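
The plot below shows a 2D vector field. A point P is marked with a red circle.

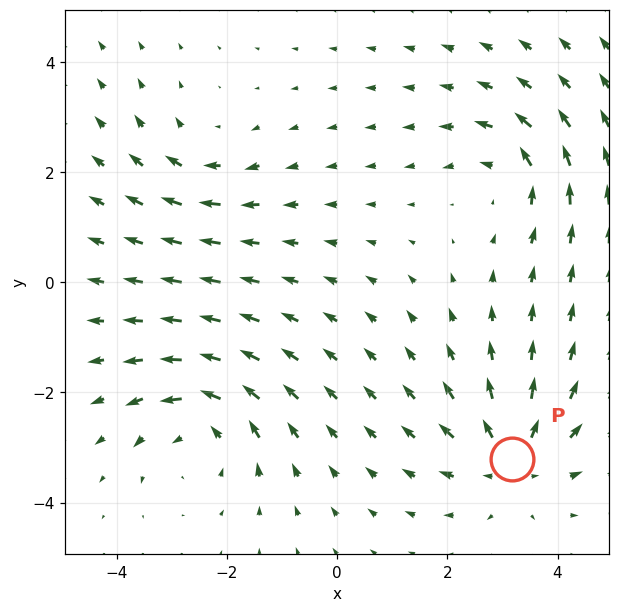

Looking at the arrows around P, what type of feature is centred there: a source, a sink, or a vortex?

source

At P (3.2, -3.2) the arrows spread outward. Divergence about +5, curl ≈0 — positive divergence with near-zero curl is a source.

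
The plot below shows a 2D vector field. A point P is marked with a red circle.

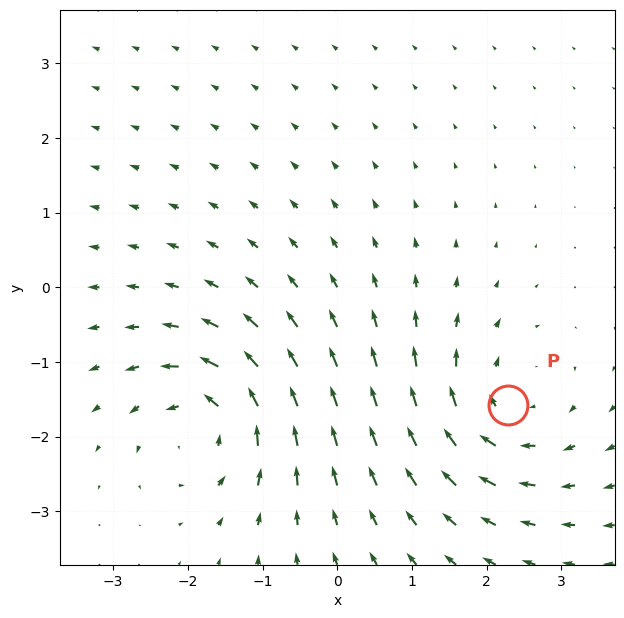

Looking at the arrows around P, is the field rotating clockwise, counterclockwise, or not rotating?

Near P at (2.3, -1.6) the arrows circulate clockwise. The curl (z-component) there is about -4; negative curl means clockwise rotation.

clockwise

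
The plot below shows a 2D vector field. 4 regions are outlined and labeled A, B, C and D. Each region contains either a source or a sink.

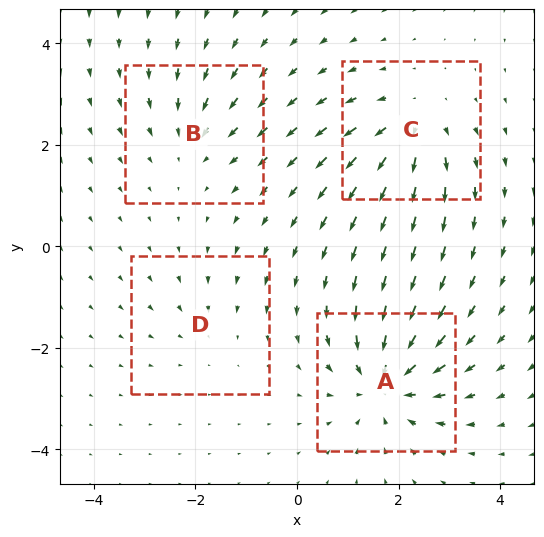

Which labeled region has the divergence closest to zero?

D

Divergence at each region's feature centre — A: about -7, B: about -3, C: about +5, D: about -2. Region D is closest to zero.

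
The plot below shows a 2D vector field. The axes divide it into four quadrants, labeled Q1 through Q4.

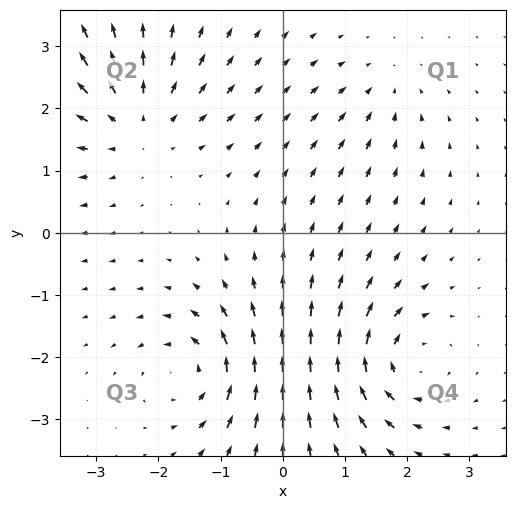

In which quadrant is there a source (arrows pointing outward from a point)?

Q2

The source sits at approximately (-2.4, 1.8), which lies in quadrant Q2. The divergence there is about +5, positive as expected for a source.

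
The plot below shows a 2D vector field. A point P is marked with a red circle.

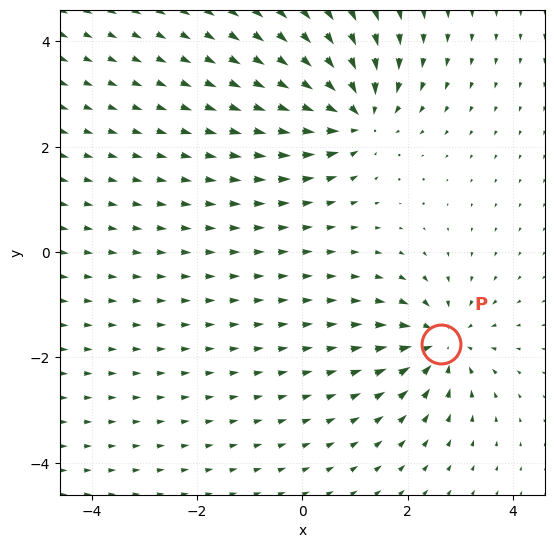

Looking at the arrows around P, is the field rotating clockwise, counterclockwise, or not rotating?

not rotating

Near P at (2.6, -1.7) the arrows show no circulation. The curl there is ≈0.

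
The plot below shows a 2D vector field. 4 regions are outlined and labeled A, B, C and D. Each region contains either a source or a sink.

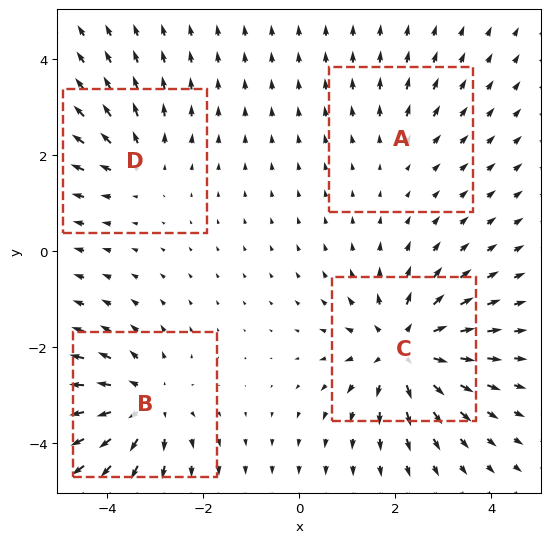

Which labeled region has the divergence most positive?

C

Divergence at each region's feature centre — A: about +2, B: about +5, C: about +6, D: about +3. Region C is most positive.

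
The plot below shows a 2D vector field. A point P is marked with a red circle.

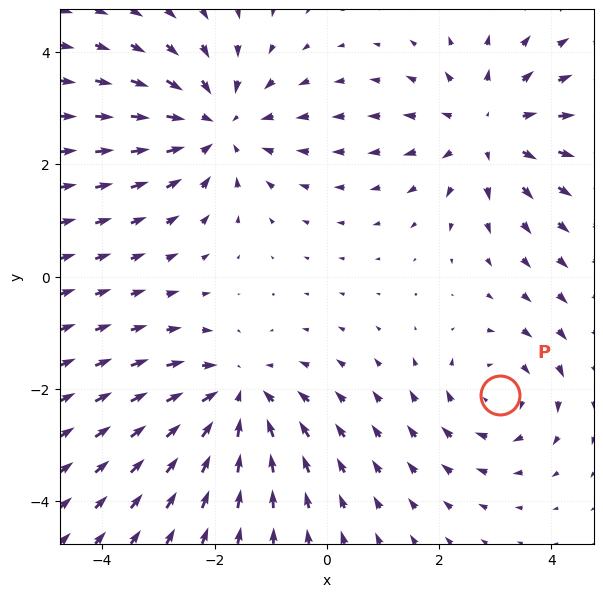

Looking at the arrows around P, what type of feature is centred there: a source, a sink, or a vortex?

At P (3.1, -2.1) the arrows circulate clockwise. Divergence ≈0, curl about -3 — near-zero divergence with nonzero curl is a vortex.

vortex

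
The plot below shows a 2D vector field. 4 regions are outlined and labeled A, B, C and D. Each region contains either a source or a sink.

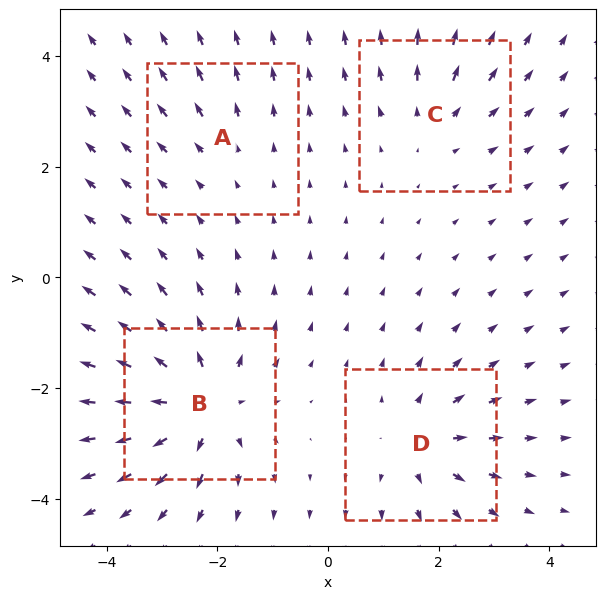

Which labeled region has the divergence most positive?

Divergence at each region's feature centre — A: about +2, B: about +7, C: about +3, D: about +5. Region B is most positive.

B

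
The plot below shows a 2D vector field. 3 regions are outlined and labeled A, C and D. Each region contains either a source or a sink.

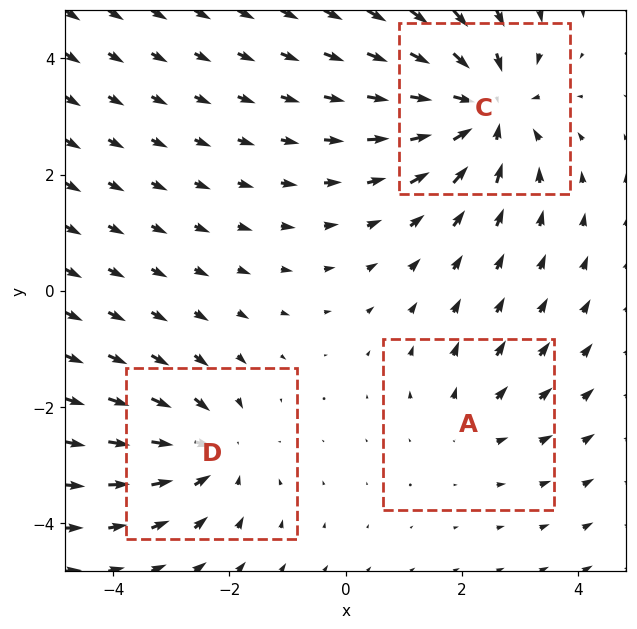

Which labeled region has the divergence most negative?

Divergence at each region's feature centre — A: about +2, C: about -4, D: about -3. Region C is most negative.

C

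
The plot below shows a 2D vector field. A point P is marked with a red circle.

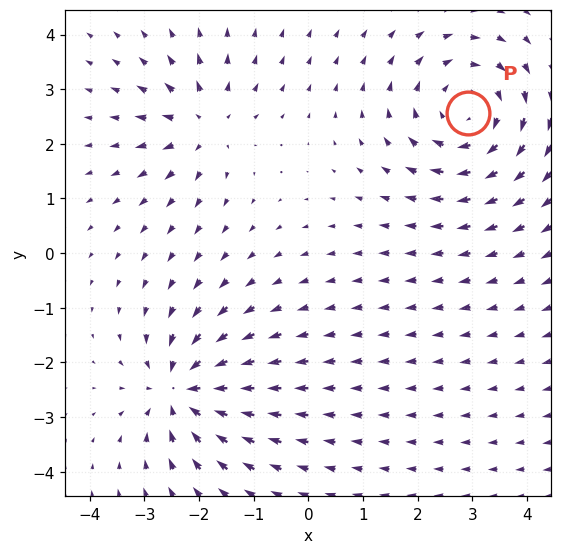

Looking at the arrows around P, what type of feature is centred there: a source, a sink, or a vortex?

At P (2.9, 2.6) the arrows circulate clockwise. Divergence ≈0, curl about -4 — near-zero divergence with nonzero curl is a vortex.

vortex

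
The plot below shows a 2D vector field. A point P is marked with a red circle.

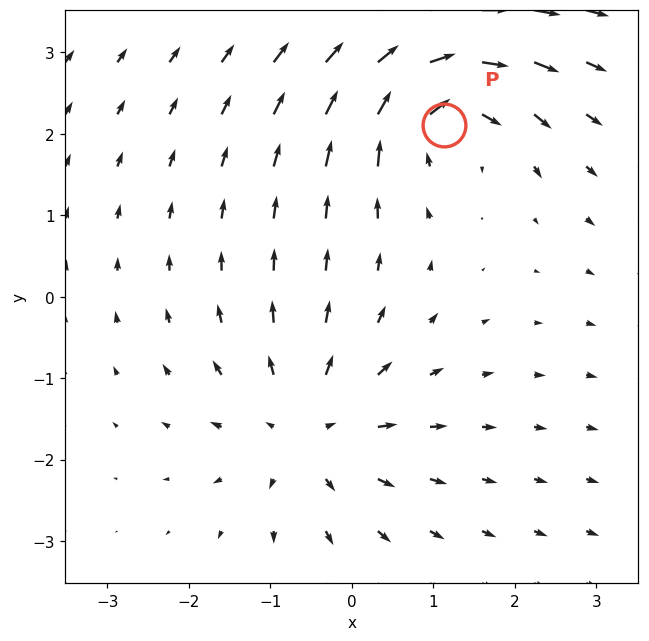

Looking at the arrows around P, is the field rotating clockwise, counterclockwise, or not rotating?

clockwise

Near P at (1.1, 2.1) the arrows circulate clockwise. The curl (z-component) there is about -4; negative curl means clockwise rotation.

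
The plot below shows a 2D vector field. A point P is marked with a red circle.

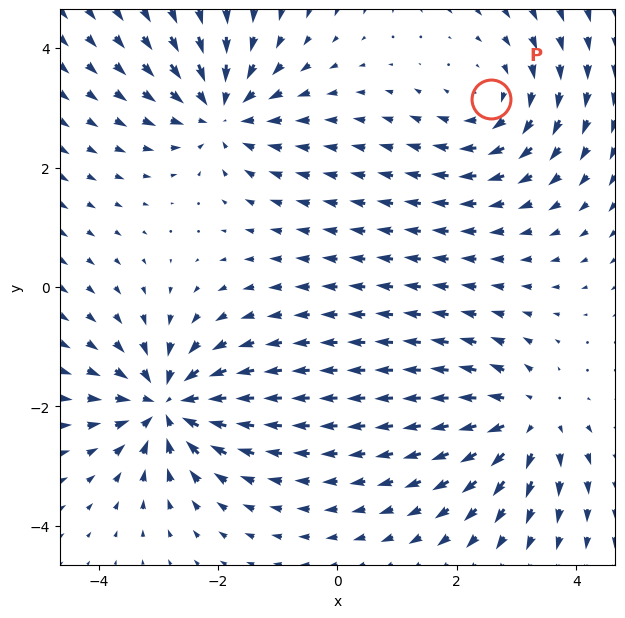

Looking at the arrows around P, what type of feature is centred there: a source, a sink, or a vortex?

At P (2.6, 3.1) the arrows circulate clockwise. Divergence ≈0, curl about -4 — near-zero divergence with nonzero curl is a vortex.

vortex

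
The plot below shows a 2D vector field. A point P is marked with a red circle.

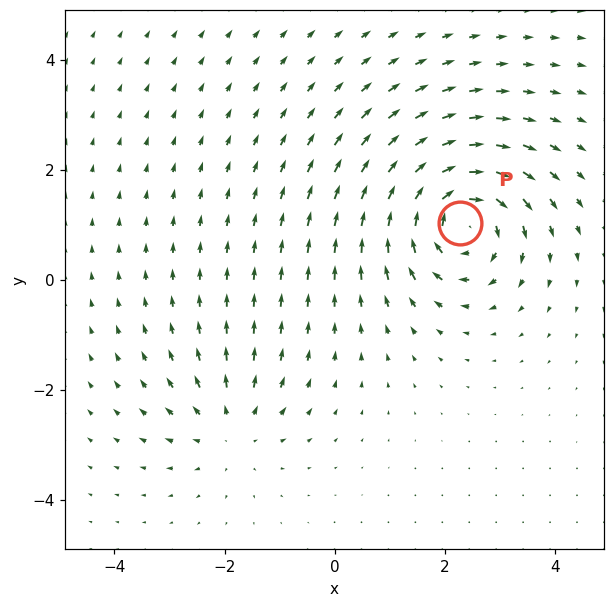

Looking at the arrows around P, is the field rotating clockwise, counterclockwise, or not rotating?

Near P at (2.3, 1.0) the arrows circulate clockwise. The curl (z-component) there is about -6; negative curl means clockwise rotation.

clockwise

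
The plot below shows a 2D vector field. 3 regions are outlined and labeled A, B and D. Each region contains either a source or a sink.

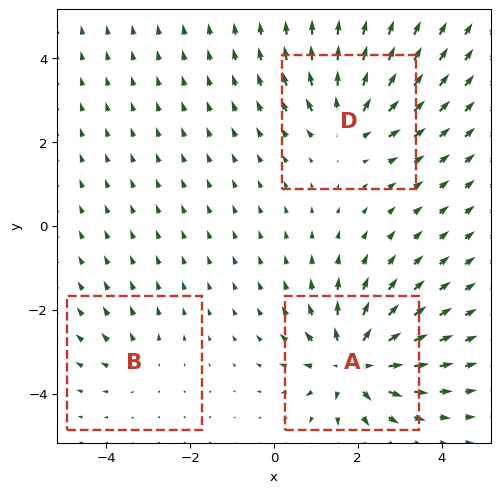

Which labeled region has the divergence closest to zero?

B

Divergence at each region's feature centre — A: about +6, B: about +2, D: about +4. Region B is closest to zero.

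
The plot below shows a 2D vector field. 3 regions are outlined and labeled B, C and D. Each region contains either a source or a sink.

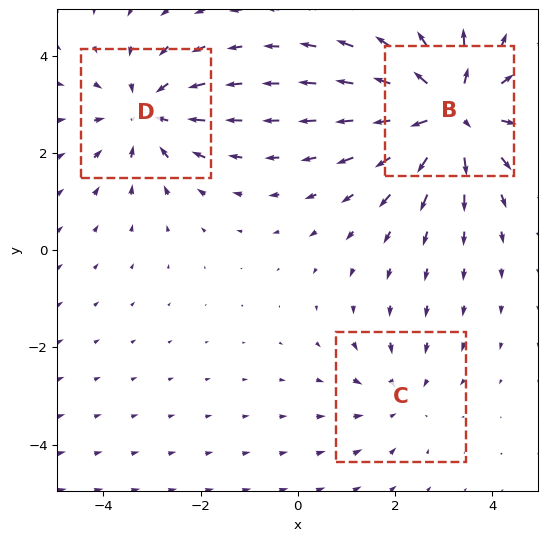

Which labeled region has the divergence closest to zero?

Divergence at each region's feature centre — B: about +5, C: about -2, D: about -3. Region C is closest to zero.

C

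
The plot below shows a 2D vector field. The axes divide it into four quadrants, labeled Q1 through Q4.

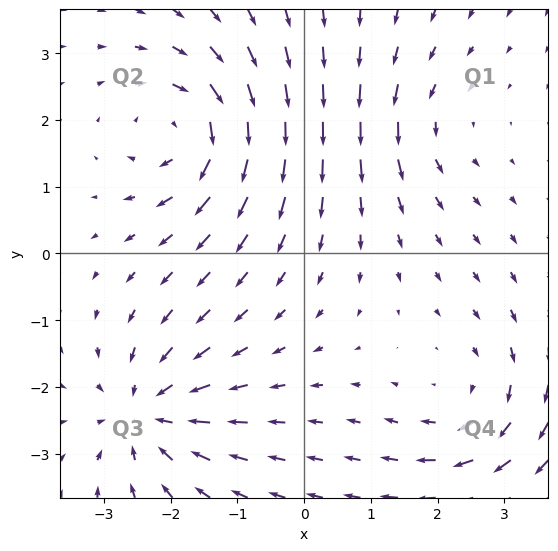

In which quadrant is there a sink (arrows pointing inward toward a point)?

The sink sits at approximately (-2.3, -2.4), which lies in quadrant Q3. The divergence there is about -5, negative as expected for a sink.

Q3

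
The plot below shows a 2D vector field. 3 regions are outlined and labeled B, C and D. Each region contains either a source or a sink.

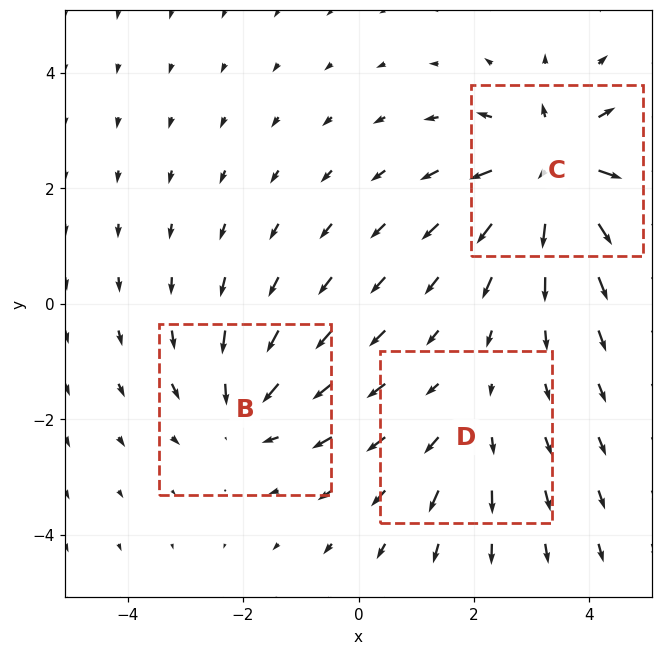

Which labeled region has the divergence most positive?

Divergence at each region's feature centre — B: about -3, C: about +5, D: about +2. Region C is most positive.

C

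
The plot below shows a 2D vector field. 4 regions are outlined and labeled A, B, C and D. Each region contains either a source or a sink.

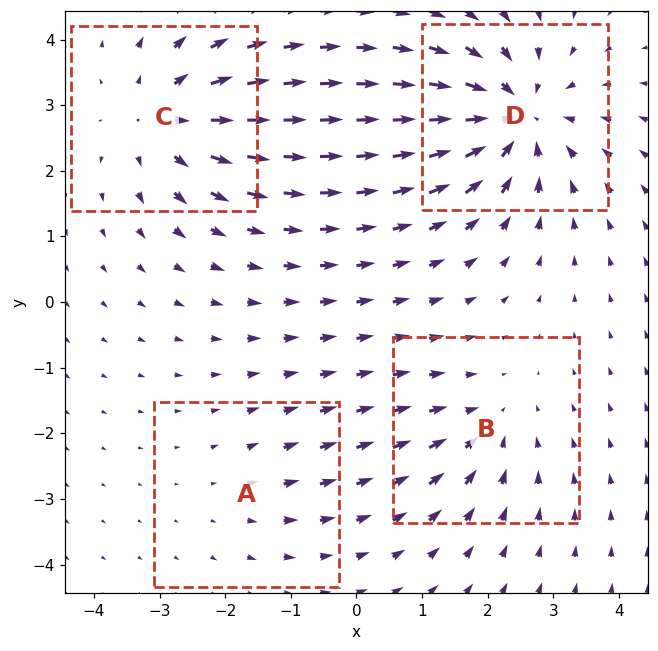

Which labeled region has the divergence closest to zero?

Divergence at each region's feature centre — A: about +2, B: about -3, C: about +5, D: about -6. Region A is closest to zero.

A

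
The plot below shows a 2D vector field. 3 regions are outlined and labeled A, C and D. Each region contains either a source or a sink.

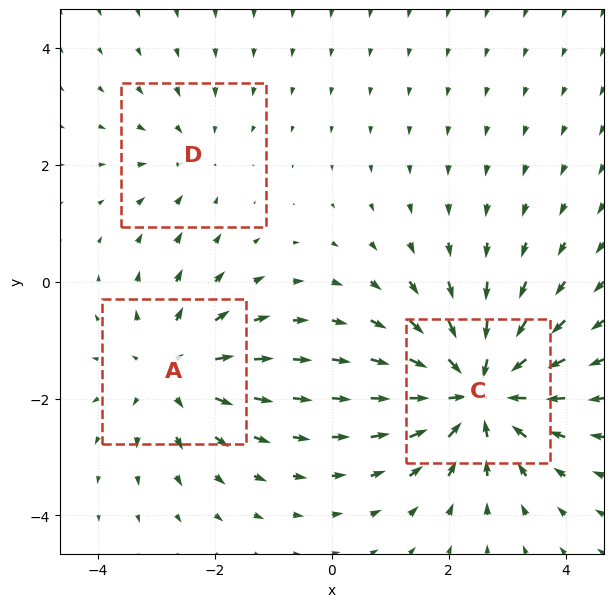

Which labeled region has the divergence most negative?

Divergence at each region's feature centre — A: about +3, C: about -4, D: about -2. Region C is most negative.

C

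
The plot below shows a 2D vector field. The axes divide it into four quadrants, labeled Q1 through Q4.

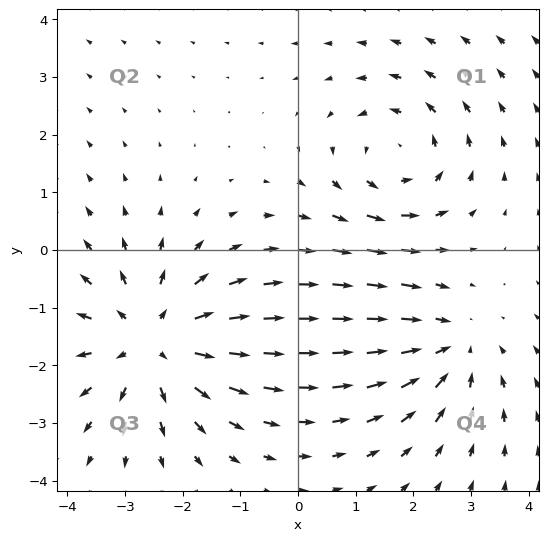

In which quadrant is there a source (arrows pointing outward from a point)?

Q3

The source sits at approximately (-2.5, -1.6), which lies in quadrant Q3. The divergence there is about +4, positive as expected for a source.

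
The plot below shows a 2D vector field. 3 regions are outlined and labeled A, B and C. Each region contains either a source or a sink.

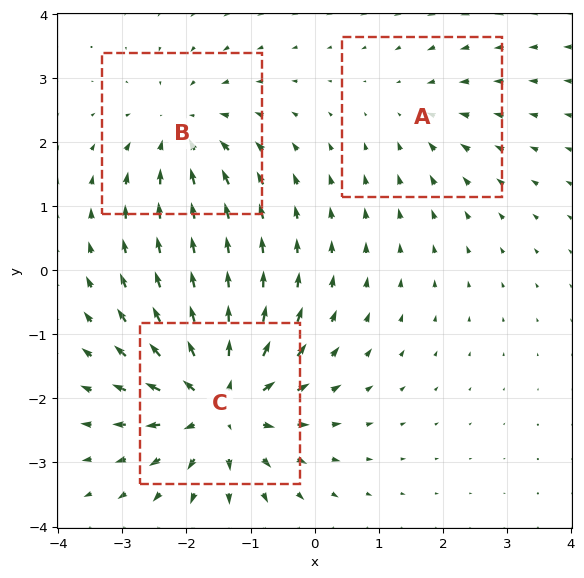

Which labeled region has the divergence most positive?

C

Divergence at each region's feature centre — A: about -2, B: about -3, C: about +5. Region C is most positive.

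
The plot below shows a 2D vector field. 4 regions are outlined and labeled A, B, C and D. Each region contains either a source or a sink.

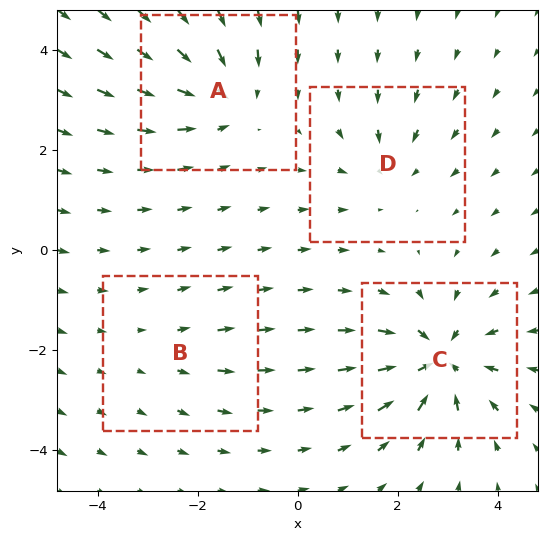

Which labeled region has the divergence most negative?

C

Divergence at each region's feature centre — A: about -5, B: about +2, C: about -7, D: about -3. Region C is most negative.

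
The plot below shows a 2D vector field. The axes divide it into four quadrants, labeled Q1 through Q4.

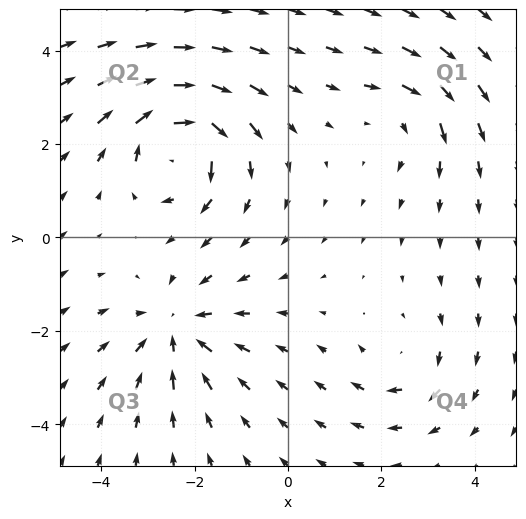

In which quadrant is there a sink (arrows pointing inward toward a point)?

Q3

The sink sits at approximately (-2.4, -2.0), which lies in quadrant Q3. The divergence there is about -4, negative as expected for a sink.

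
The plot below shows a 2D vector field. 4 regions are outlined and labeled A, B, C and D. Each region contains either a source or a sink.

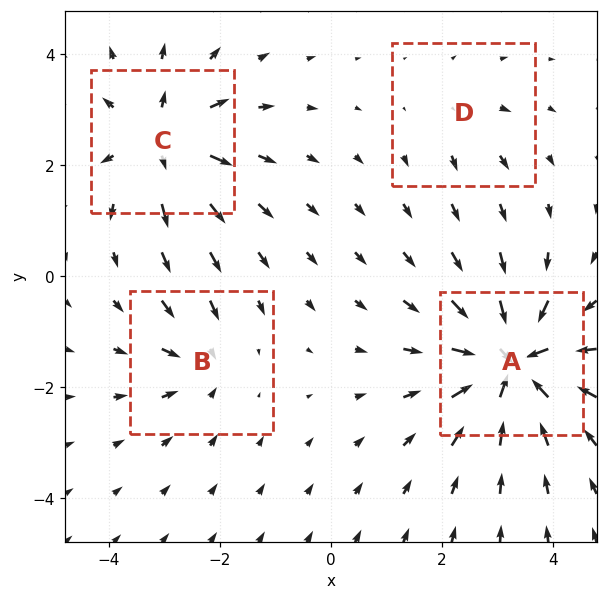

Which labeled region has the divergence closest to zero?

Divergence at each region's feature centre — A: about -9, B: about -4, C: about +6, D: about +2. Region D is closest to zero.

D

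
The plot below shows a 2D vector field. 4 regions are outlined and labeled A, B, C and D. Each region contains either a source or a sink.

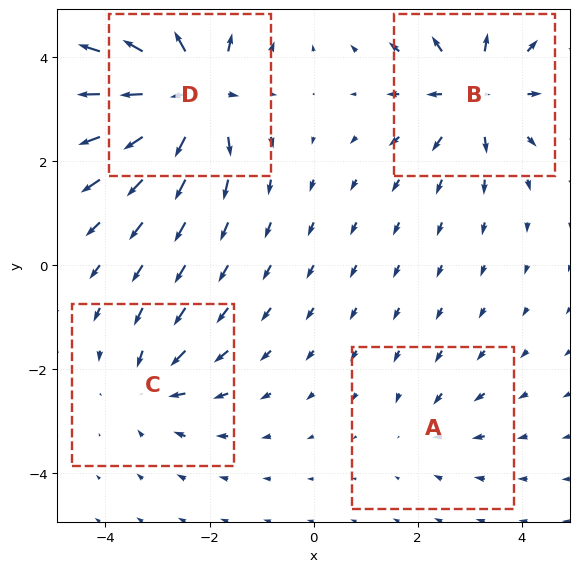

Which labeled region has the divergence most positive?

Divergence at each region's feature centre — A: about -2, B: about +6, C: about -4, D: about +8. Region D is most positive.

D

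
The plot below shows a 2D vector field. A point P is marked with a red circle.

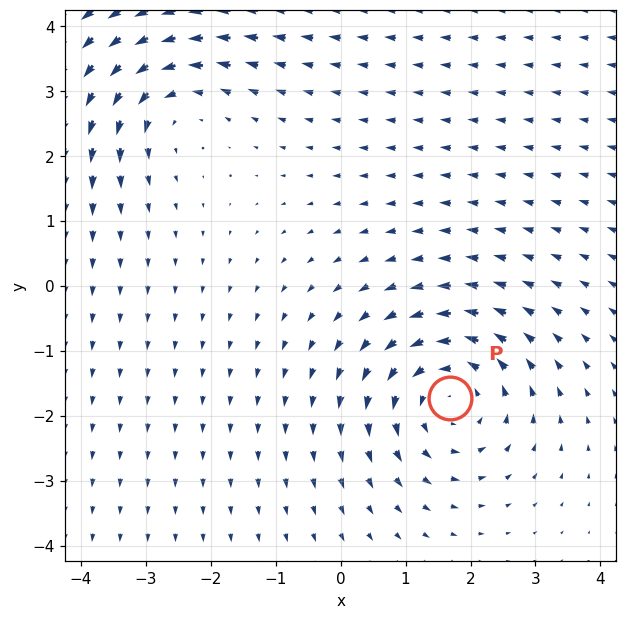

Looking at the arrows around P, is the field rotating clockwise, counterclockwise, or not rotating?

counterclockwise

Near P at (1.7, -1.7) the arrows circulate counterclockwise. The curl (z-component) there is about +3; positive curl means counterclockwise rotation.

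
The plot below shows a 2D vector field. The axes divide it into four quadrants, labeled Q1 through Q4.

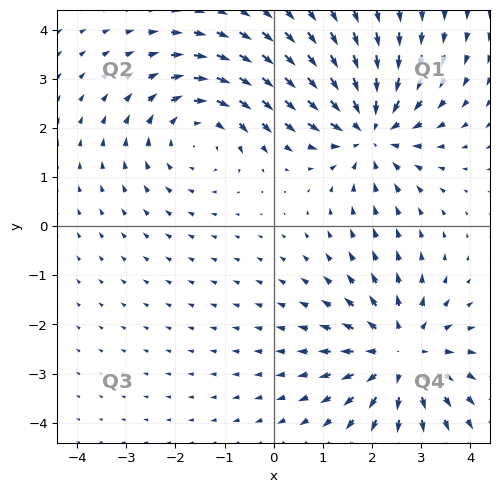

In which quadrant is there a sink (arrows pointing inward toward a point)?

The sink sits at approximately (1.9, 2.0), which lies in quadrant Q1. The divergence there is about -5, negative as expected for a sink.

Q1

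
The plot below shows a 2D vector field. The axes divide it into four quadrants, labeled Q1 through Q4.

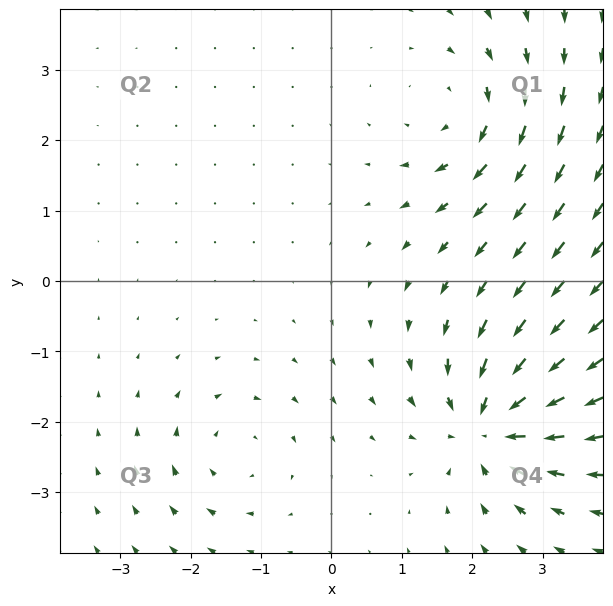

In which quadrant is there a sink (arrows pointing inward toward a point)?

Q4

The sink sits at approximately (2.3, -2.1), which lies in quadrant Q4. The divergence there is about -7, negative as expected for a sink.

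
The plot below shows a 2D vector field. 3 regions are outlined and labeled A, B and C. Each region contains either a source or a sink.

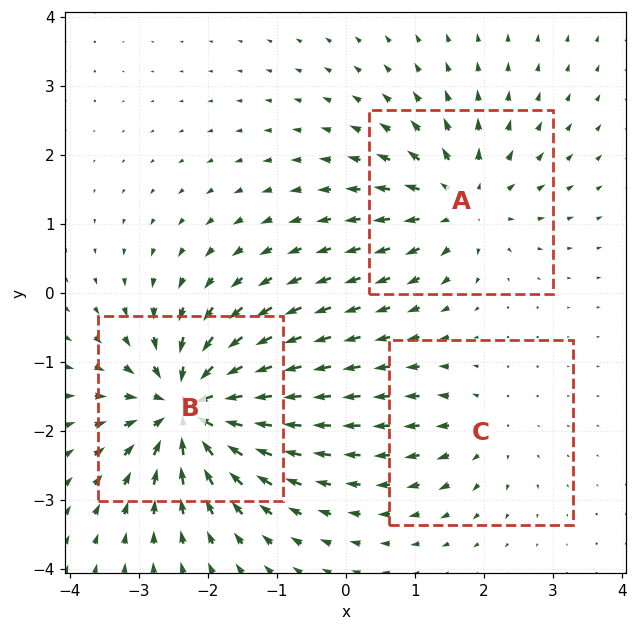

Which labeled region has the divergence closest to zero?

C

Divergence at each region's feature centre — A: about +4, B: about -7, C: about +2. Region C is closest to zero.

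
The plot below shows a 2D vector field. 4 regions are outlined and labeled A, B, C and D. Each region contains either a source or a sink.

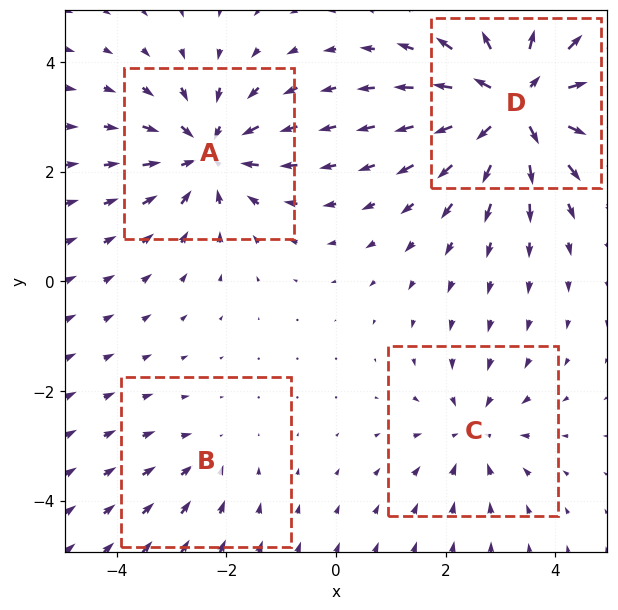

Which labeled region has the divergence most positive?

D

Divergence at each region's feature centre — A: about -5, B: about -2, C: about -3, D: about +7. Region D is most positive.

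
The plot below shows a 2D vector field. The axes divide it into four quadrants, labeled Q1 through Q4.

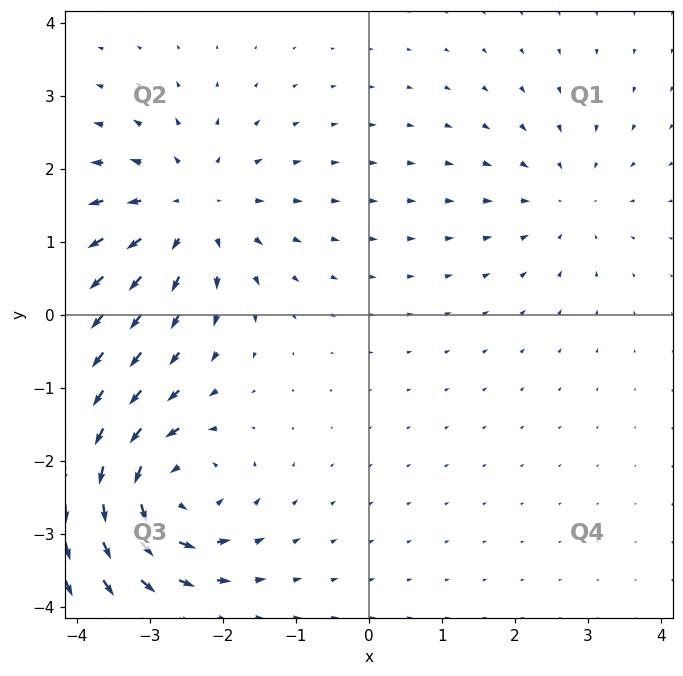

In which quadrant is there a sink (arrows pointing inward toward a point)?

Q1

The sink sits at approximately (2.7, 1.6), which lies in quadrant Q1. The divergence there is about -3, negative as expected for a sink.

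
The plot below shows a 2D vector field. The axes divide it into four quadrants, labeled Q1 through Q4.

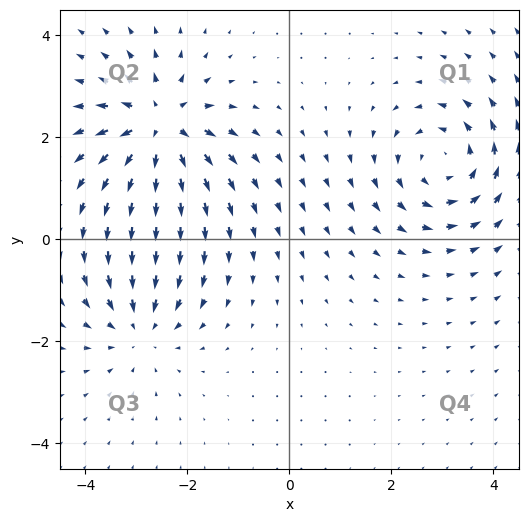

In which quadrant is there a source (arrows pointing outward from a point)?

Q2

The source sits at approximately (-2.5, 2.2), which lies in quadrant Q2. The divergence there is about +5, positive as expected for a source.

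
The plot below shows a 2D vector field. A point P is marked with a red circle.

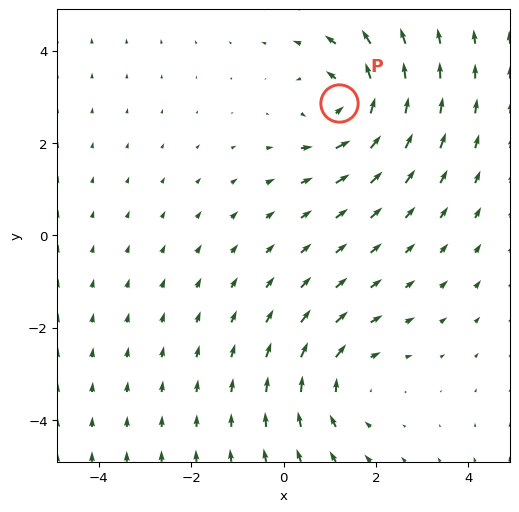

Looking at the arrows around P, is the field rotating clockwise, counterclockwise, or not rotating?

Near P at (1.2, 2.9) the arrows circulate counterclockwise. The curl (z-component) there is about +4; positive curl means counterclockwise rotation.

counterclockwise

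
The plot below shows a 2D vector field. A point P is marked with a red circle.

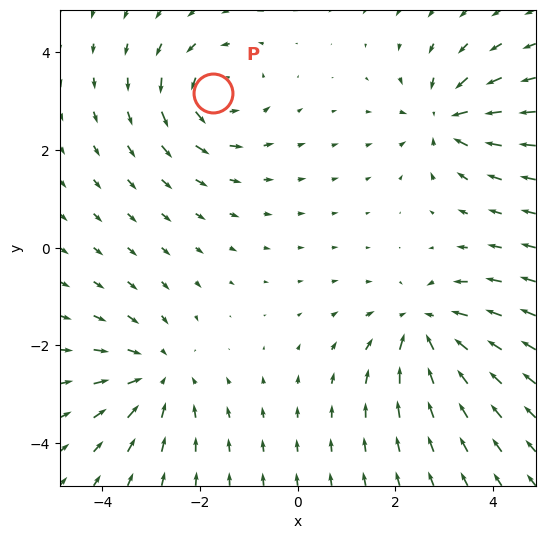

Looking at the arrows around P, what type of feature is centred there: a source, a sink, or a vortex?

vortex

At P (-1.7, 3.2) the arrows circulate counterclockwise. Divergence ≈0, curl about +5 — near-zero divergence with nonzero curl is a vortex.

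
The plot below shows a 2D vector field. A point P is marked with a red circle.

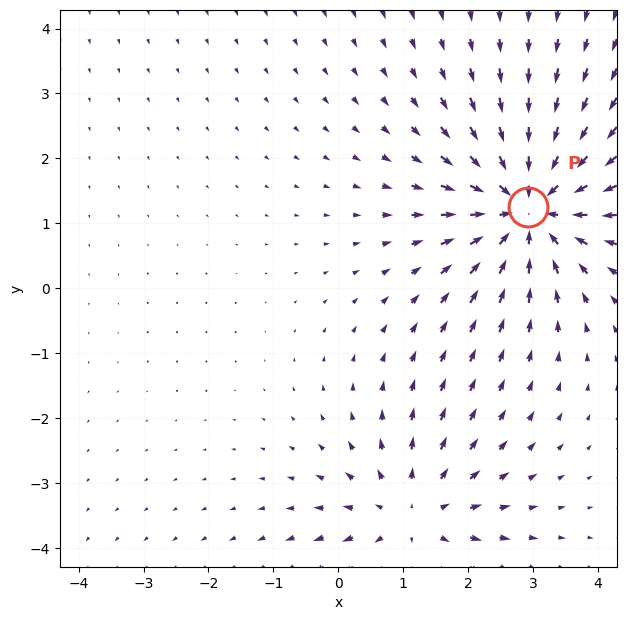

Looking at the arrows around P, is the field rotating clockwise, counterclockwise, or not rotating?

Near P at (2.9, 1.2) the arrows show no circulation. The curl there is ≈0.

not rotating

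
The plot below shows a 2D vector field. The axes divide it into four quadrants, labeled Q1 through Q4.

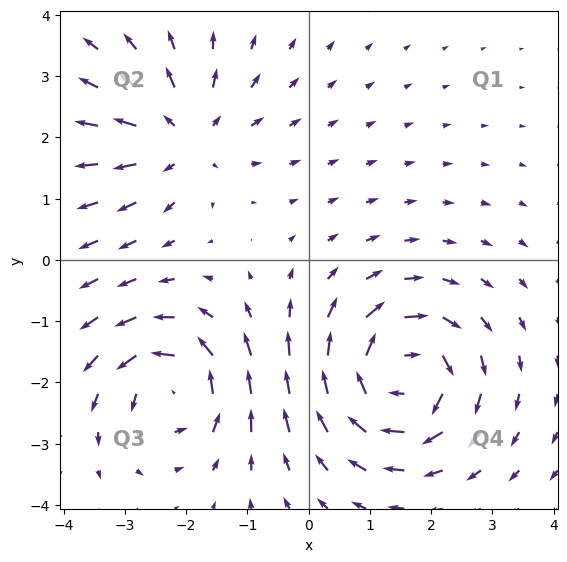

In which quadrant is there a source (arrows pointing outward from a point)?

The source sits at approximately (-2.0, 2.0), which lies in quadrant Q2. The divergence there is about +4, positive as expected for a source.

Q2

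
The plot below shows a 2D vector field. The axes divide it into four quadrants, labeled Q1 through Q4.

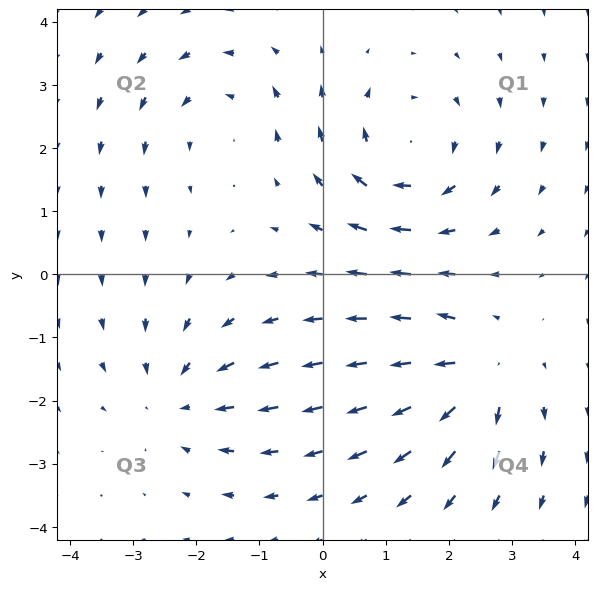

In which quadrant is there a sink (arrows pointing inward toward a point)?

Q3

The sink sits at approximately (-2.3, -2.0), which lies in quadrant Q3. The divergence there is about -3, negative as expected for a sink.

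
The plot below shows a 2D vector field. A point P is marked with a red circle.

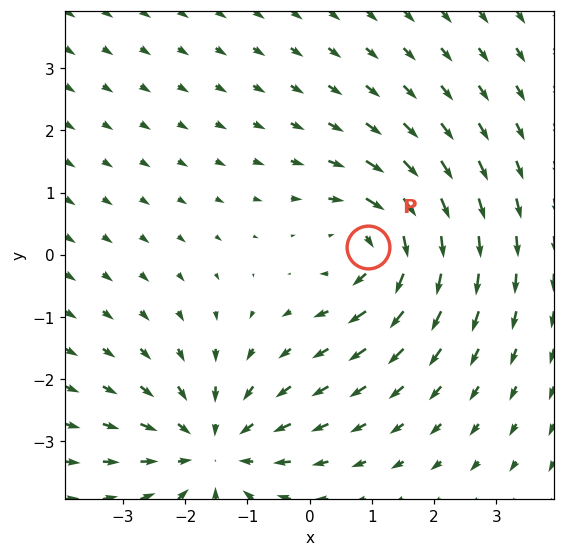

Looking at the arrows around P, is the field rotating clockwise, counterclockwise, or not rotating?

Near P at (0.9, 0.1) the arrows circulate clockwise. The curl (z-component) there is about -5; negative curl means clockwise rotation.

clockwise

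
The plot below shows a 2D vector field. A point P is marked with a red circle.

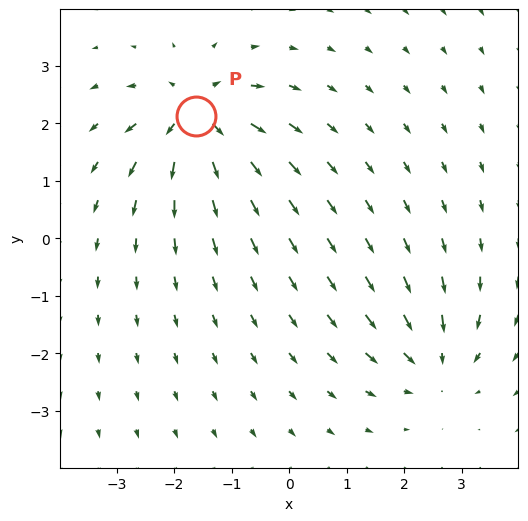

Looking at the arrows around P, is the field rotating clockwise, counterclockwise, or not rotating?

not rotating

Near P at (-1.6, 2.1) the arrows show no circulation. The curl there is ≈0.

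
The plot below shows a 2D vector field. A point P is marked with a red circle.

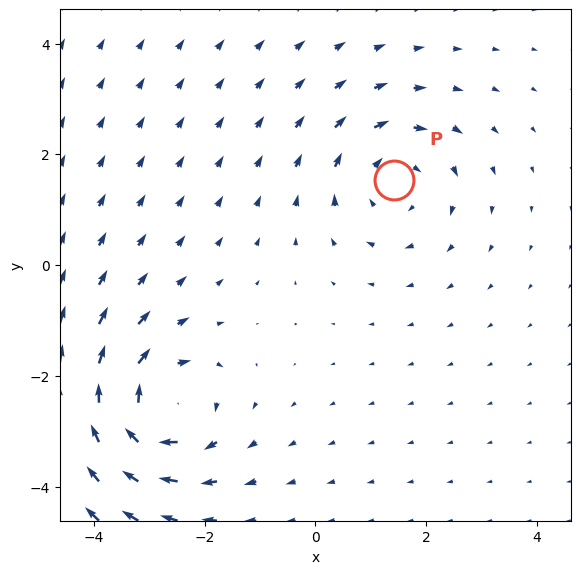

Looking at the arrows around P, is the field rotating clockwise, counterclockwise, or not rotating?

clockwise

Near P at (1.4, 1.5) the arrows circulate clockwise. The curl (z-component) there is about -3; negative curl means clockwise rotation.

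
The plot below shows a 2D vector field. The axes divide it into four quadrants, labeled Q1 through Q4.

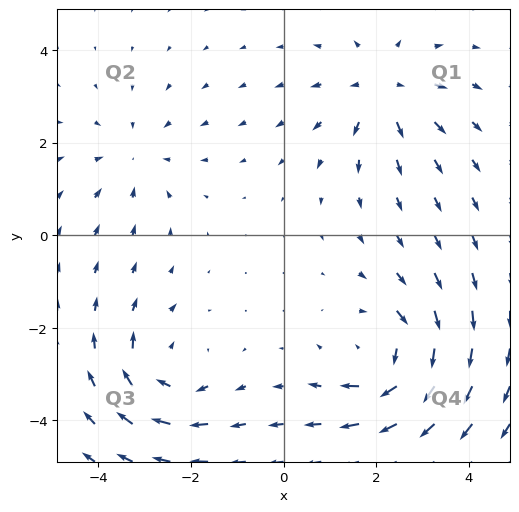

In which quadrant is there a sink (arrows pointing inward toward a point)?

The sink sits at approximately (-3.2, 1.7), which lies in quadrant Q2. The divergence there is about -2, negative as expected for a sink.

Q2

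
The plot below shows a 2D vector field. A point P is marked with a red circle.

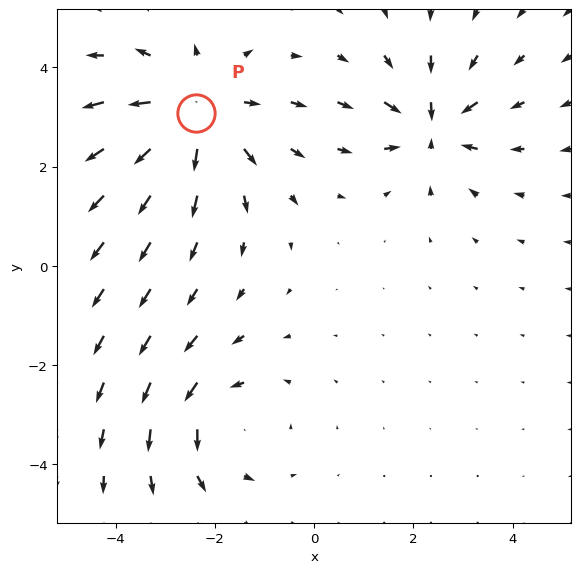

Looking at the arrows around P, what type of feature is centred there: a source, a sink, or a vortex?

source

At P (-2.4, 3.1) the arrows spread outward. Divergence about +4, curl ≈0 — positive divergence with near-zero curl is a source.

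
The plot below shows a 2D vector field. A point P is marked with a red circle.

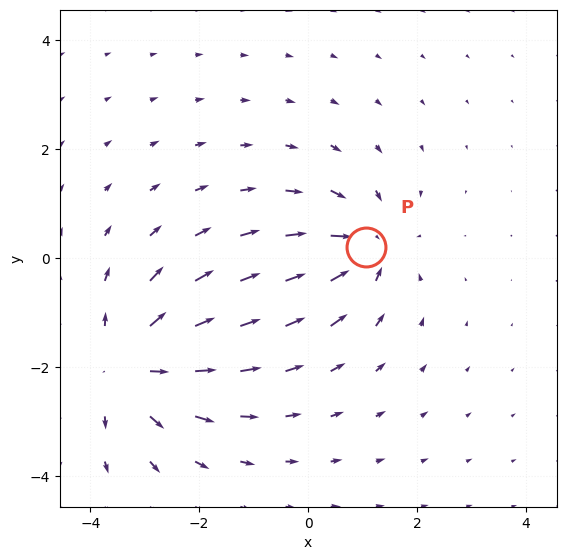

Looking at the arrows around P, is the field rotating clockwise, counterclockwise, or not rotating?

not rotating

Near P at (1.1, 0.2) the arrows show no circulation. The curl there is ≈0.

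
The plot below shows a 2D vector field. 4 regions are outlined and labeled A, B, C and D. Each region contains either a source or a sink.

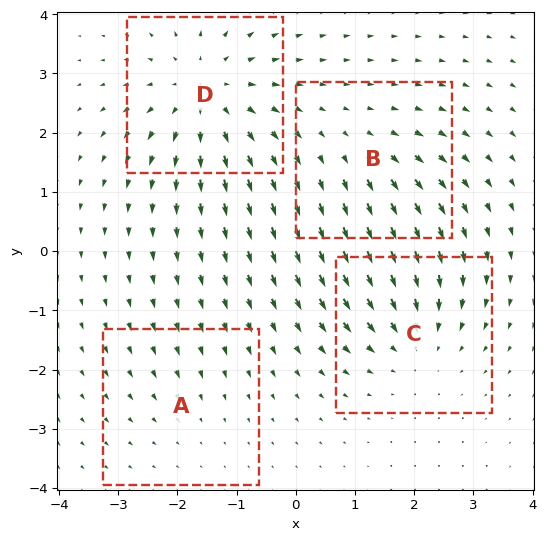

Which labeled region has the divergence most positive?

D

Divergence at each region's feature centre — A: about -2, B: about +3, C: about -4, D: about +6. Region D is most positive.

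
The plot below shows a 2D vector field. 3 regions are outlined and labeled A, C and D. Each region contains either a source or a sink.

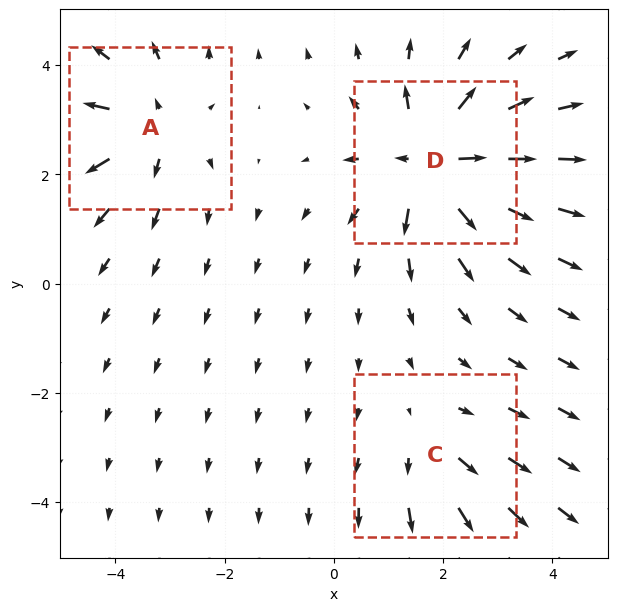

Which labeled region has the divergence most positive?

Divergence at each region's feature centre — A: about +4, C: about +2, D: about +5. Region D is most positive.

D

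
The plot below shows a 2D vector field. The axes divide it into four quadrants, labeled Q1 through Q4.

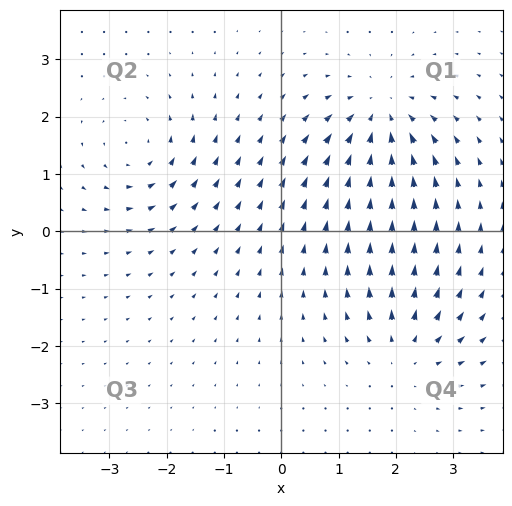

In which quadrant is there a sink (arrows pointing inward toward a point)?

Q1

The sink sits at approximately (1.7, 2.0), which lies in quadrant Q1. The divergence there is about -6, negative as expected for a sink.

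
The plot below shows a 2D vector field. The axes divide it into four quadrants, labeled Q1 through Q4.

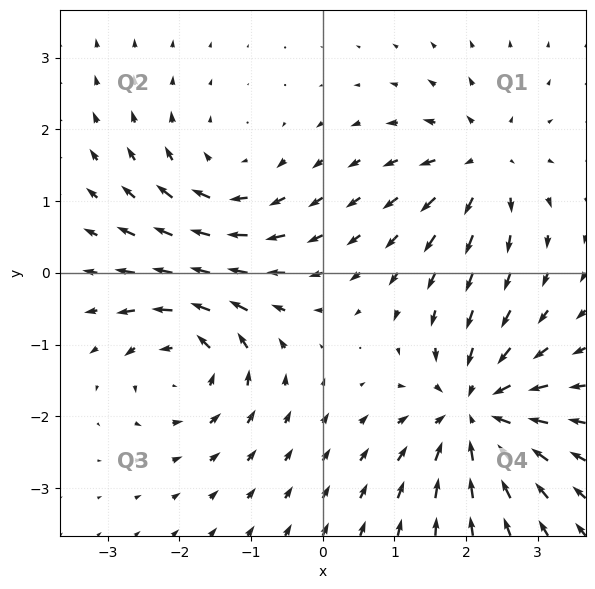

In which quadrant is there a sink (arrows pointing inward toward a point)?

Q4

The sink sits at approximately (2.1, -1.9), which lies in quadrant Q4. The divergence there is about -5, negative as expected for a sink.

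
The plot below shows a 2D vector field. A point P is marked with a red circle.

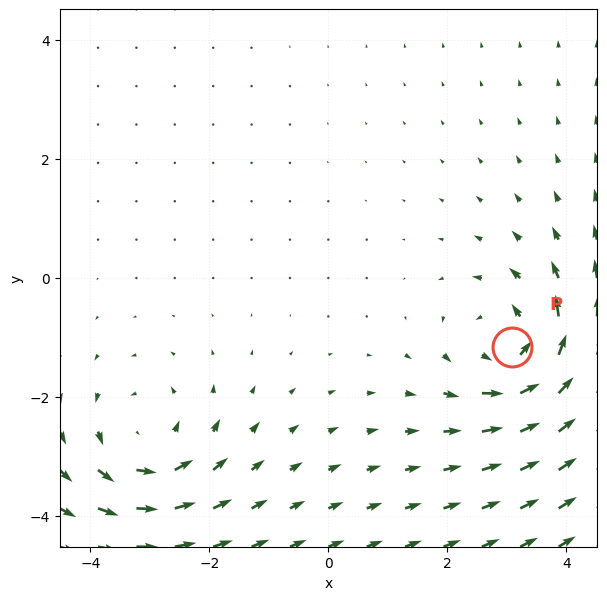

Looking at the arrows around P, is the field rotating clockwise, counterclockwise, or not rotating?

Near P at (3.1, -1.2) the arrows circulate counterclockwise. The curl (z-component) there is about +5; positive curl means counterclockwise rotation.

counterclockwise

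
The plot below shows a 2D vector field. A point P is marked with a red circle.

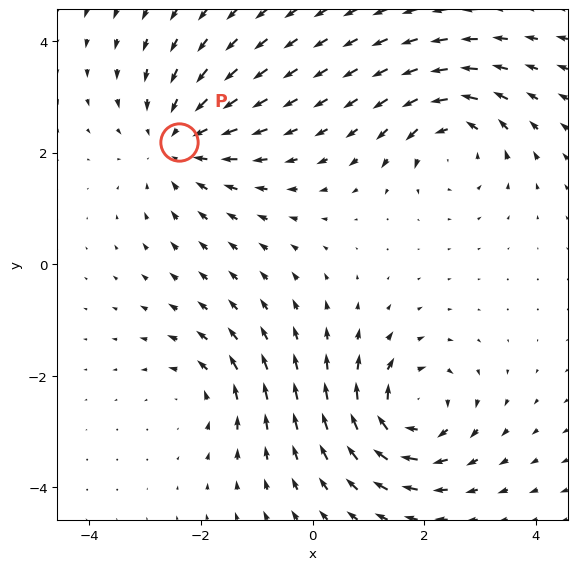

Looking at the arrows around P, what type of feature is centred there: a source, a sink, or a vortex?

At P (-2.4, 2.2) the arrows converge inward. Divergence about -4, curl ≈0 — negative divergence with near-zero curl is a sink.

sink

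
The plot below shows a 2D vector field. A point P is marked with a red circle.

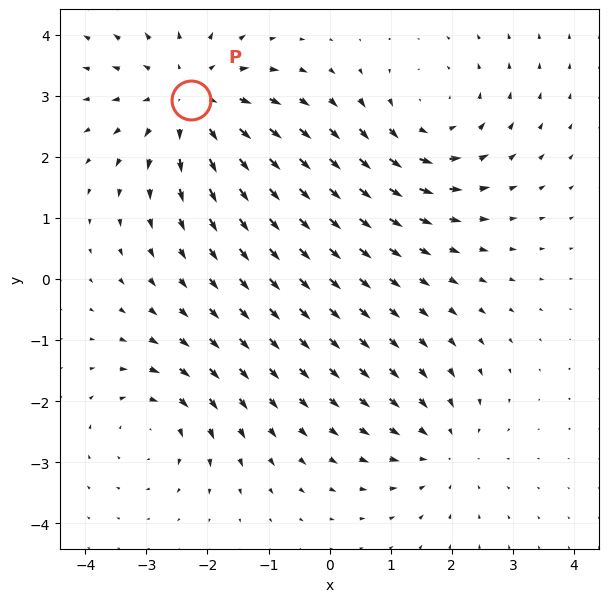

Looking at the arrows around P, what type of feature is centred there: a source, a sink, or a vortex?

source

At P (-2.3, 2.9) the arrows spread outward. Divergence about +4, curl ≈0 — positive divergence with near-zero curl is a source.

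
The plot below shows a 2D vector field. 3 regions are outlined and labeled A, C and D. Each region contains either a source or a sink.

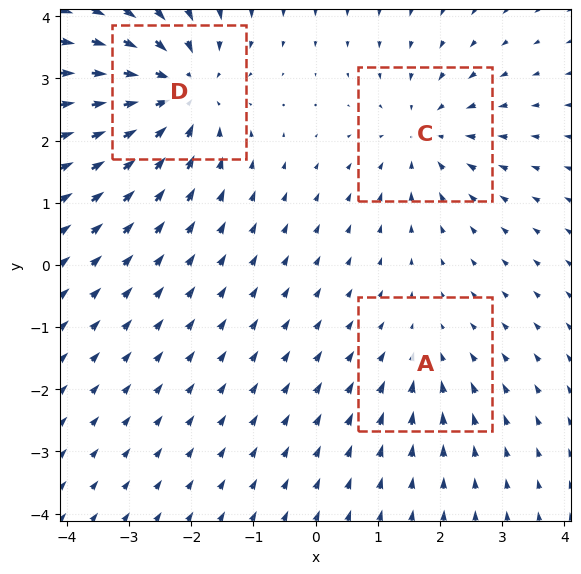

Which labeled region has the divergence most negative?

D

Divergence at each region's feature centre — A: about -2, C: about -3, D: about -5. Region D is most negative.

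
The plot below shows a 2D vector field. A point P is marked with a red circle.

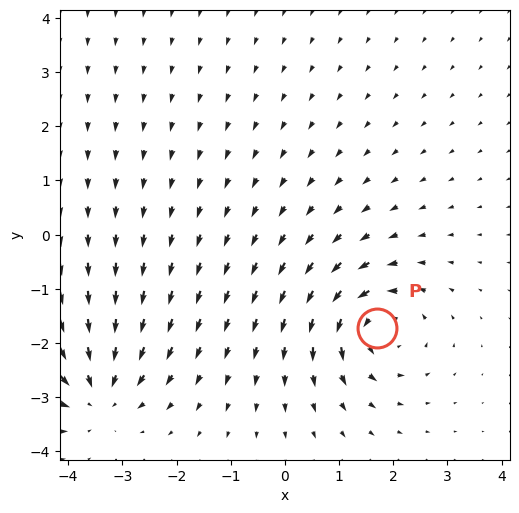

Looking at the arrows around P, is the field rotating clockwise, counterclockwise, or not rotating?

counterclockwise

Near P at (1.7, -1.7) the arrows circulate counterclockwise. The curl (z-component) there is about +5; positive curl means counterclockwise rotation.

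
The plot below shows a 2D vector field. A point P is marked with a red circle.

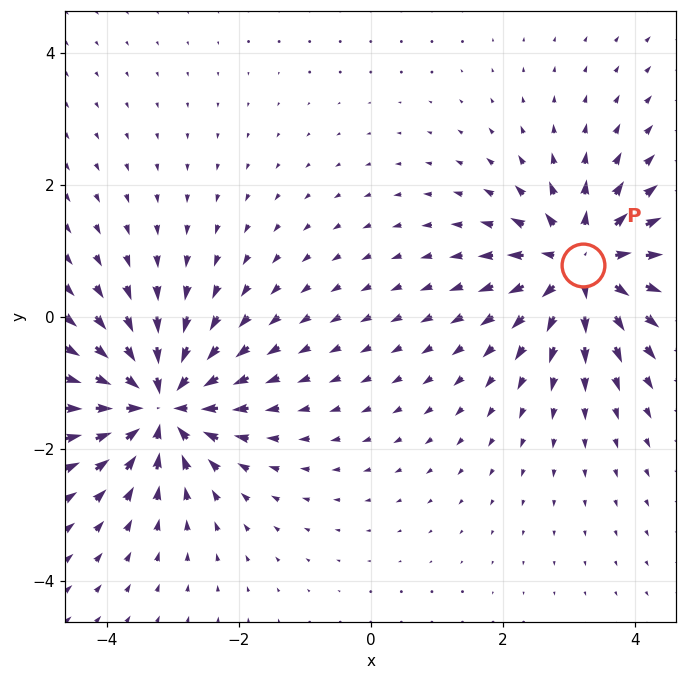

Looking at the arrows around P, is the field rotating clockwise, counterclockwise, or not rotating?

not rotating

Near P at (3.2, 0.8) the arrows show no circulation. The curl there is ≈0.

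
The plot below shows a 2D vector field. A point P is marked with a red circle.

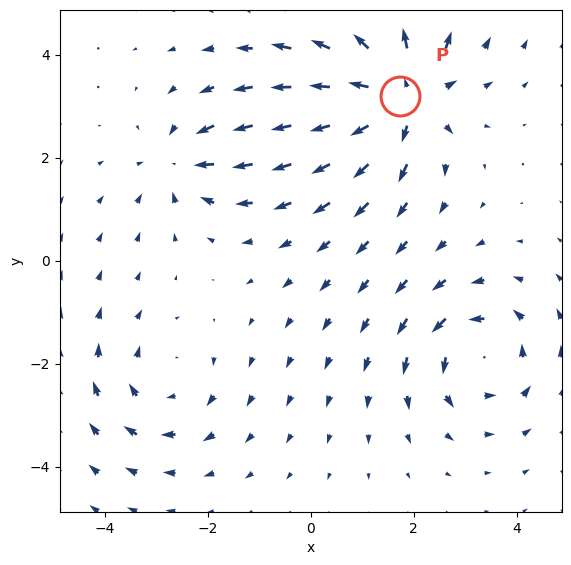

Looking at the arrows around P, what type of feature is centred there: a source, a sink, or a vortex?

source

At P (1.7, 3.2) the arrows spread outward. Divergence about +5, curl ≈0 — positive divergence with near-zero curl is a source.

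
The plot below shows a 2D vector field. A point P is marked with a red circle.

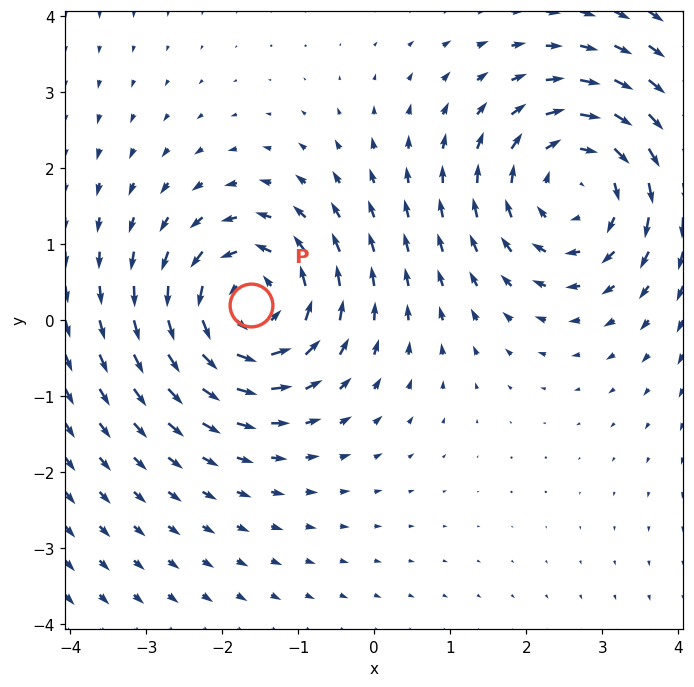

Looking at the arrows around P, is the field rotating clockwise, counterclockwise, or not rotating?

counterclockwise

Near P at (-1.6, 0.2) the arrows circulate counterclockwise. The curl (z-component) there is about +3; positive curl means counterclockwise rotation.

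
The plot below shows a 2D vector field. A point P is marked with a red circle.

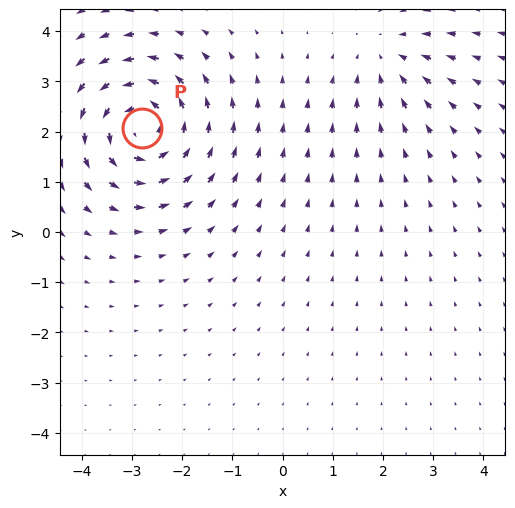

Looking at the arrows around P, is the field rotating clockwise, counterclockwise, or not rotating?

counterclockwise

Near P at (-2.8, 2.1) the arrows circulate counterclockwise. The curl (z-component) there is about +5; positive curl means counterclockwise rotation.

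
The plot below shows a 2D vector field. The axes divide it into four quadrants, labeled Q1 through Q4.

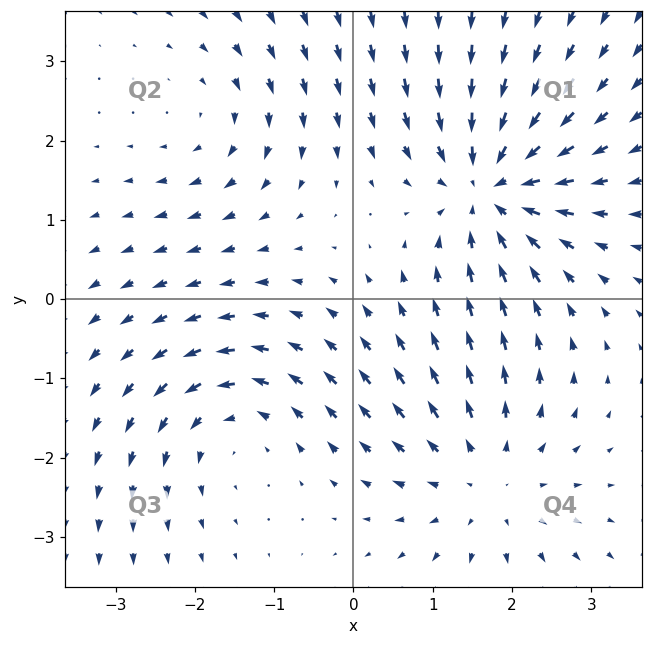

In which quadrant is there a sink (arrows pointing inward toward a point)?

Q1

The sink sits at approximately (1.7, 1.4), which lies in quadrant Q1. The divergence there is about -6, negative as expected for a sink.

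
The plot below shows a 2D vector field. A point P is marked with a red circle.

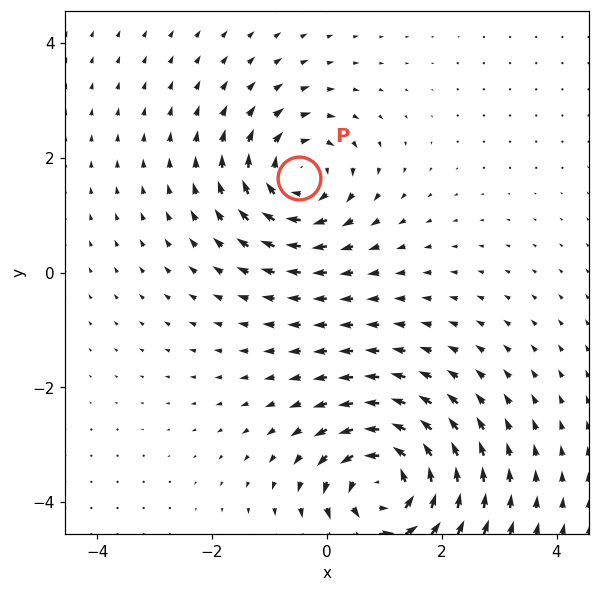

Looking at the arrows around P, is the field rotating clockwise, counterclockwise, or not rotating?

Near P at (-0.5, 1.6) the arrows circulate clockwise. The curl (z-component) there is about -3; negative curl means clockwise rotation.

clockwise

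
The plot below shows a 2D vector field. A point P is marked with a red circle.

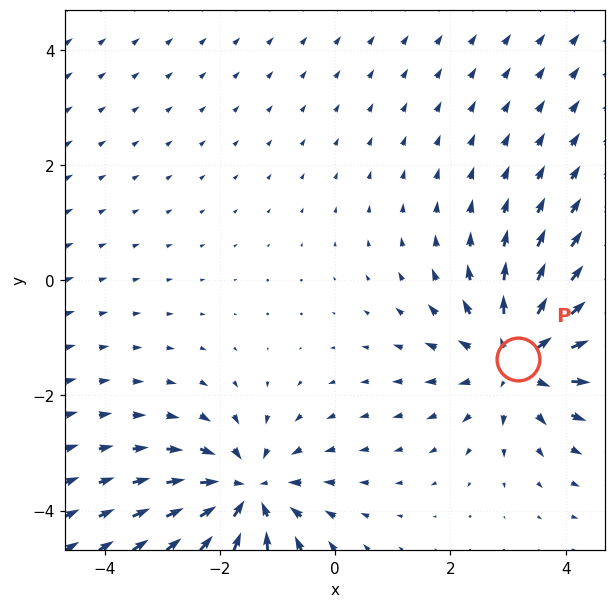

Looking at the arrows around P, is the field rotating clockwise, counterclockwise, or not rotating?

Near P at (3.2, -1.4) the arrows show no circulation. The curl there is ≈0.

not rotating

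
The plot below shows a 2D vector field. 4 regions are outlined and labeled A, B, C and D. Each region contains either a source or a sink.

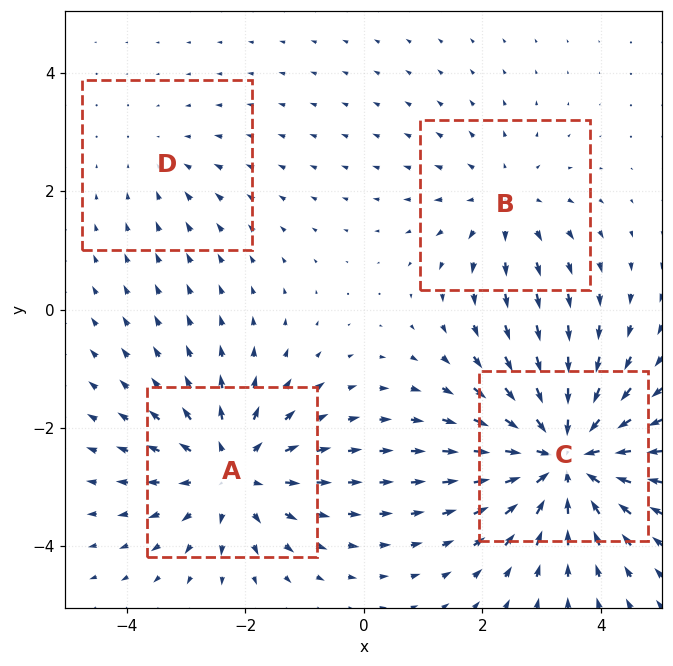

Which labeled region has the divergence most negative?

C

Divergence at each region's feature centre — A: about +5, B: about +3, C: about -6, D: about -2. Region C is most negative.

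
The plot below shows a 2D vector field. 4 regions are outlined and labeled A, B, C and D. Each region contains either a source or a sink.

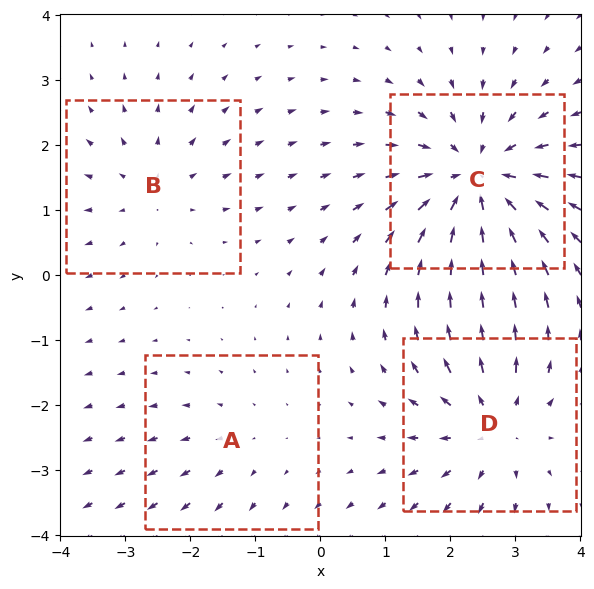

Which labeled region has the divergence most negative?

C

Divergence at each region's feature centre — A: about +2, B: about +3, C: about -7, D: about +5. Region C is most negative.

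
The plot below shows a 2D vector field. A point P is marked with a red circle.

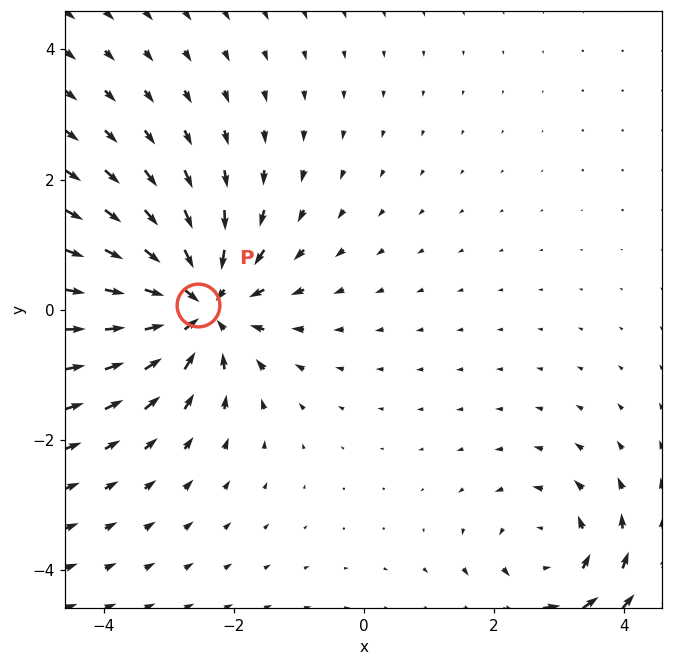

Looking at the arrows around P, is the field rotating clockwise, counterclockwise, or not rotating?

not rotating

Near P at (-2.6, 0.1) the arrows show no circulation. The curl there is ≈0.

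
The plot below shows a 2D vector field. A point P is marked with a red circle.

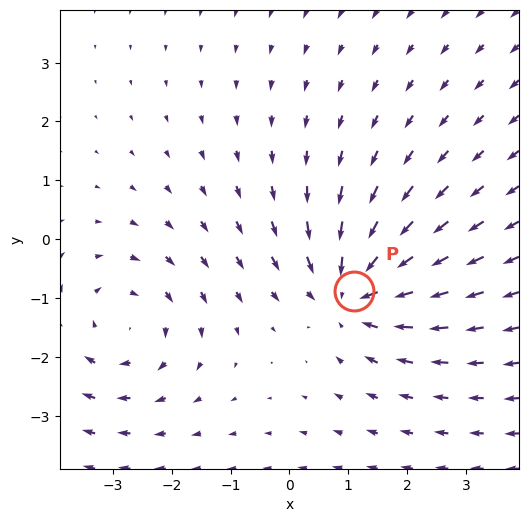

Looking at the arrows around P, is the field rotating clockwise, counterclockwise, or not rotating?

Near P at (1.1, -0.9) the arrows show no circulation. The curl there is ≈0.

not rotating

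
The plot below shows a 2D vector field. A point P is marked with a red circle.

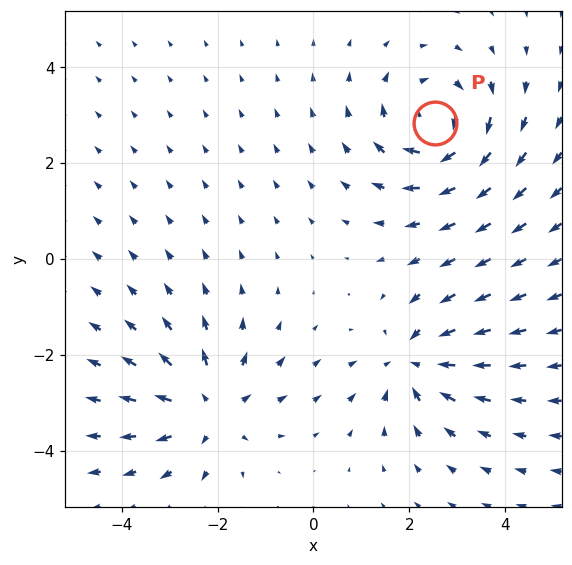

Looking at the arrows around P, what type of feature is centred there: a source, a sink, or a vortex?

vortex

At P (2.5, 2.8) the arrows circulate clockwise. Divergence ≈0, curl about -5 — near-zero divergence with nonzero curl is a vortex.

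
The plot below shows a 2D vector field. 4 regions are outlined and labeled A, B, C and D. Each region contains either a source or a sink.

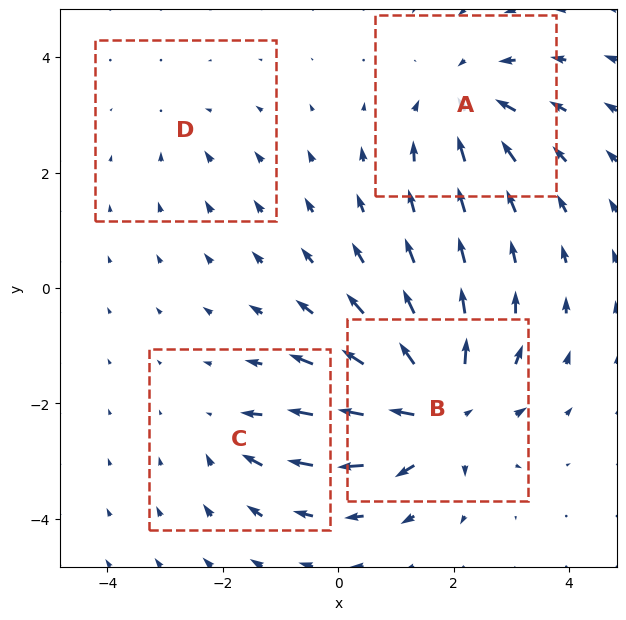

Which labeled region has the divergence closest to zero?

D

Divergence at each region's feature centre — A: about -5, B: about +8, C: about -3, D: about -2. Region D is closest to zero.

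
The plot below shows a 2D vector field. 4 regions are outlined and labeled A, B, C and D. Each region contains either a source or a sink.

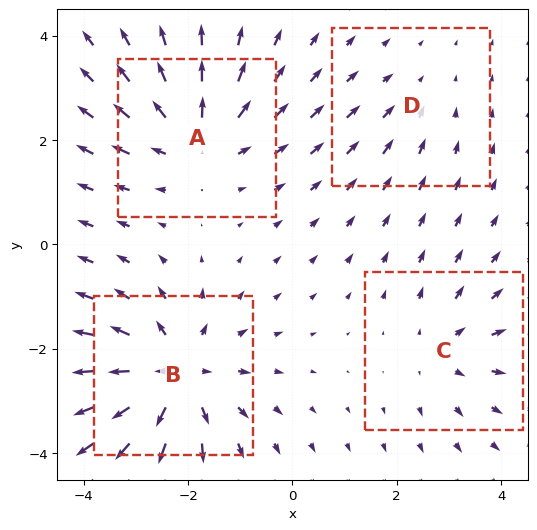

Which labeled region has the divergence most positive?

B

Divergence at each region's feature centre — A: about +5, B: about +6, C: about +3, D: about -2. Region B is most positive.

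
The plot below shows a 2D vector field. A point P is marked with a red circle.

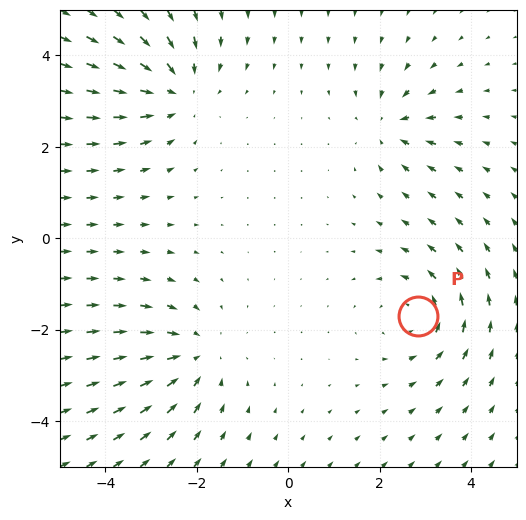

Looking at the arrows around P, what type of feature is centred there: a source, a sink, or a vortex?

At P (2.8, -1.7) the arrows circulate counterclockwise. Divergence ≈0, curl about +4 — near-zero divergence with nonzero curl is a vortex.

vortex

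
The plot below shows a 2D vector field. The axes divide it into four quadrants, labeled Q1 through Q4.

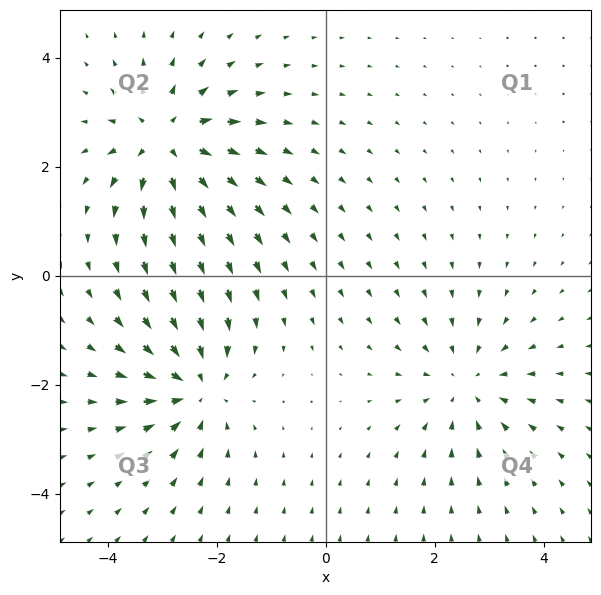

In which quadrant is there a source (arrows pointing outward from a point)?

Q2

The source sits at approximately (-2.9, 2.5), which lies in quadrant Q2. The divergence there is about +6, positive as expected for a source.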